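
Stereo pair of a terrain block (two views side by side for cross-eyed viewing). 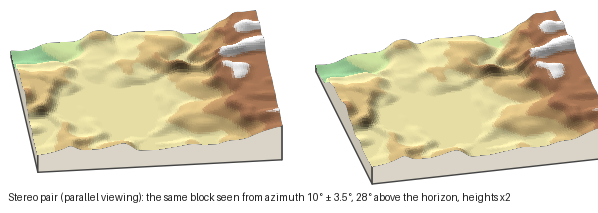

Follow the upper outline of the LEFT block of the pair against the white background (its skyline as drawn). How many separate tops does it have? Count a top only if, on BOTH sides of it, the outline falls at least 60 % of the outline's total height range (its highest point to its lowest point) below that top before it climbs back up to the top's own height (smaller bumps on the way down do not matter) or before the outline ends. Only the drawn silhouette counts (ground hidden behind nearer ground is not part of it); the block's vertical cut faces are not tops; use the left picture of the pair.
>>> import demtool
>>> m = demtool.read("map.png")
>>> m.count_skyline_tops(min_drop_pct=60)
0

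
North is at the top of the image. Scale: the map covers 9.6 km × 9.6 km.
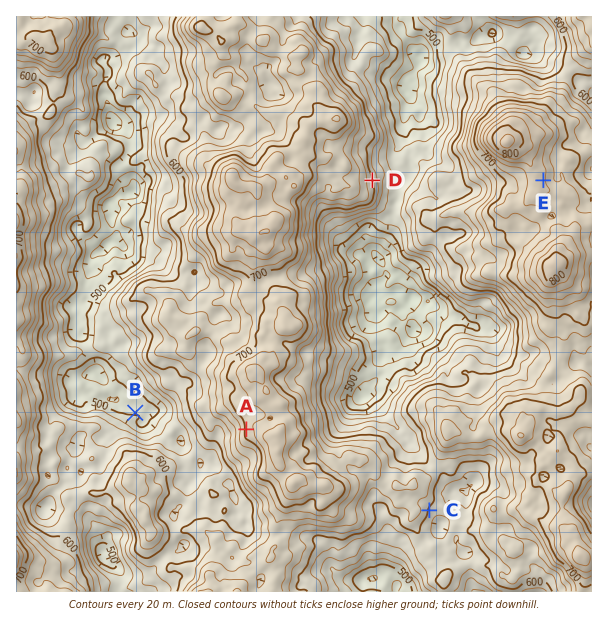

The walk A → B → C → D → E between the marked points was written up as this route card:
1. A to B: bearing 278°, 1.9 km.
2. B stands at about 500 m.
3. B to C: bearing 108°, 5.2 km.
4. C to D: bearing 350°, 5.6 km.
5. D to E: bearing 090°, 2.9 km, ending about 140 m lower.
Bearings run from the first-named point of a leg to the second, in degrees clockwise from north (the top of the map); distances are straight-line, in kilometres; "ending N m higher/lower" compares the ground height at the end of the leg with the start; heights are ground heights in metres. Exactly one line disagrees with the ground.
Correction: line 5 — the sense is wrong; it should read higher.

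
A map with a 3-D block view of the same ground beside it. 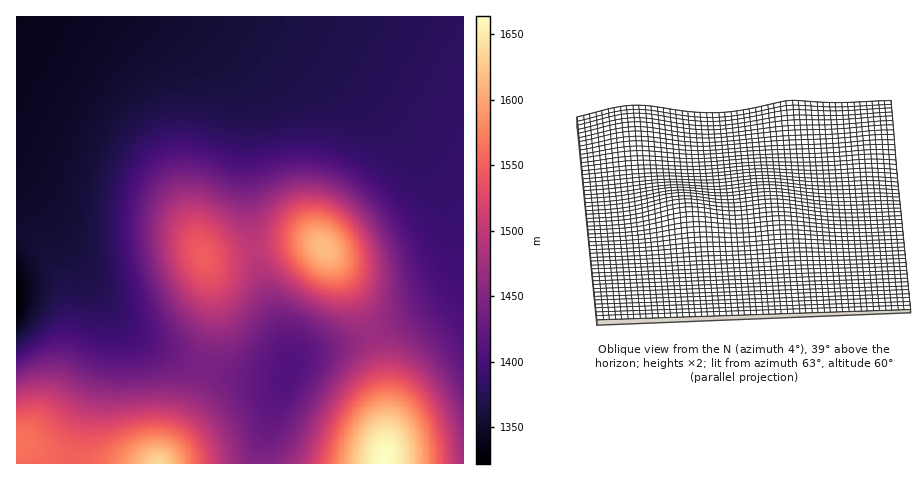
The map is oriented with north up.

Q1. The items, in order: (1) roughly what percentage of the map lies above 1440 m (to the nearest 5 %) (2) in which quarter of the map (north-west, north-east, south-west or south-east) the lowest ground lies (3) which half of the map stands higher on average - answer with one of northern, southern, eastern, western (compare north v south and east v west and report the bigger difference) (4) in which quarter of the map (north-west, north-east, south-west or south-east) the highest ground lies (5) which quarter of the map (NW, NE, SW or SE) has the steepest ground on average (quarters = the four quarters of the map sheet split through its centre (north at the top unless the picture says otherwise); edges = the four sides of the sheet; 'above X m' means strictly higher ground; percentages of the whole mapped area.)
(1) Ground above 1440 m makes up about 40 % of the sheet.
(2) The lowest point lies in the south-west quarter of the map.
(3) On average the southern half of the map is the higher ground.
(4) The highest ground is in the south-east quarter.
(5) The south-east quarter is the steepest part of the map.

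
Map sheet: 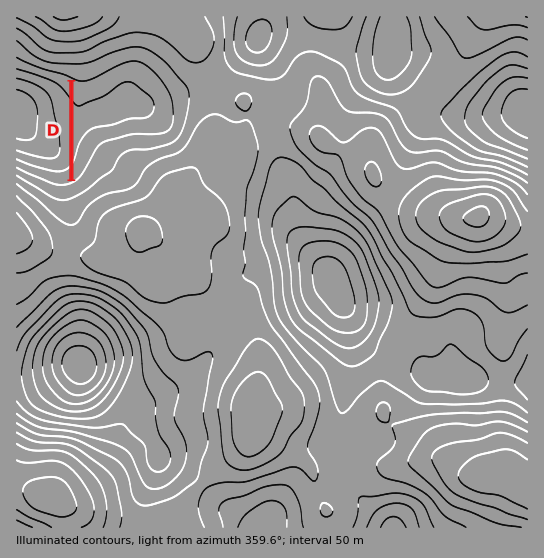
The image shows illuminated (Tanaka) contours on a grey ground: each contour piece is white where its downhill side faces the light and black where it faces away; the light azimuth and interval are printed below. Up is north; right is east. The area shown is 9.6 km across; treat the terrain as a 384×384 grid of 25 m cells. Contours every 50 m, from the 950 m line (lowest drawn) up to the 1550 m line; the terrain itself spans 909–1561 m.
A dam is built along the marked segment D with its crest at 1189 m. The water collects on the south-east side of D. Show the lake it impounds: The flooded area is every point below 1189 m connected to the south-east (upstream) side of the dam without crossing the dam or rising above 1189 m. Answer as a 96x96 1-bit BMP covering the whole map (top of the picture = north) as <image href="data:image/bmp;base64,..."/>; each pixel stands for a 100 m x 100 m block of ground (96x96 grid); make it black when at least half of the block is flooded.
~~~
<image width="96" height="96" href="data:image/bmp;base64,Qk2+BAAAAAAAAD4AAAAoAAAAYAAAAGAAAAABAAEAAAAAAIAEAAATCwAAEwsAAAIAAAAAAAAA////AAAAAAAAAAAAAAAAAAAAAAAAAAAAAAAAAAAAAAAAAAAAAAAAAAAAAAAAAAAAAAAAAAAAAAAAAAAAAAAAAAAAAAAAAAAAAAAAAAAAAAAAAAAAAAAAAAAAAAAAAAAAAAAAAAAAAAAAAAAAAAAAAAAAAAAAAAAAAAAAAAAAAAAAAAAAAAAAAAAAAAAAAAAAAAAAAAAAAAAAAAAAAAAAAAAAAAAAAAAAAAAAAAAAAAAAAAAAAAAAAAAAAAAAAAAAAAAAAAAAAAAAAAAAAAAAAAAAAAAAAAAAAAAAAAAAAAAAAAAAAAAAAAAAAAAAAAAAAAAAAAAAAAAAAAAAAAAAAAAAAAAAAAAAAAAAAAAAAAAAAAAAAAAAAAAAAAAAAAAAAAAAAAAAAAAAAAAAAAAAAAAAAAAAAAAAAAAAAAAAAAAAAAAAAAAAAAAAAAAAAAAAAAAAAAAAAAAAAAAAAAAAAAAAAAAAAAAAAAAAAAAAAAAAAAAAAAAAAAAAAAAAAAAAAAAAAAAAAAAAAAAAAAAAAAAAAAAAAAAAAAAAAAAAAAAAAAAAAAAAAAAAAAAAAAAAAAAAAAAAAAAAAAAAAAAAAAAAAAAAAAAAAAAAAAAAAAAAAAAAAAAAAAAAAAAAAAAAAAAAAAAAAAAAAAAAAAAAAAAAAAAAAAAAAAAAAAAAAAAAAAAAAAAAAAAAAAAAAAAAAAAAAAAAAAAAAAAAAAAAAAAAAAAAAAAAAAAAAAAAAAAAAAAAAAAAAAAAAAAAAAAAAAAAAAAAAAAAAAAAAAAAAAAAAAAAAAAAAAAAAAAAAAAAAAAAAAAAAAAAAAAAAAAAAAAAAAAAAAAAAAAAAAAAAAAAAAAAAAAAAAAAAAAAAAAAAAAAAAAAAAAAAAAAAAAAAAAAAAAAAAAAAAAAAAAAAAAAAAAAAAAAAAAAAAAAAAAAAAAAAAAAAAAAAAAAAAAAAAAAAAAAAAAAAAAAAAAAAAAAAAAAAAAAAAAAAAAAAAAAAAAAAAAAAAAAAAAAAAAAAAAAAAAAAAAAAAAAAAAAAAAAAAAAAAAAAAAAAAAAAAAAEAAAAAAAAAAAAAAAEAAAAAAAAAAAAAAAGAAAAAAAAAAAAAAAGAAAAAAAAAAAAAAAHAAAAAAAAAAAAAAAHgAAAAAAAAAAAAAAHgAAAAAAAAAAAAAAH8AAAAAAAAAAAAAAH//AAAAAAAAAAAAAH//wAAAAAAAAAAAAH//4AAAAAAAAAAAAH//4AAAAAAAAAAAAH//4AAAAAAAAAAAAH//4AAAAAAAAAAAAH//wAAAAAAAAAAAAH//wAAAAAAAAAAAAH//wAAAAAAAAAAAAAf/gAAAAAAAAAAAAAH/AAAAAAAAAAAAAAD+AAAAAAAAAAAAAAA8AAAAAAAAAAAAAAAAAAAAAAAAAAAAAAAAAAAAAAAAAAAAAAAAAAAAAAAAAAAAAAAAAAAAAAAAAAAAAAAAAAAAAAAAAAAAAAAAAAAAAAAAAAAAAAAAAAAAAAAAAAAAAAAAAAAAAAAAAAAAAAAAAAAAAAAAAAAA="/>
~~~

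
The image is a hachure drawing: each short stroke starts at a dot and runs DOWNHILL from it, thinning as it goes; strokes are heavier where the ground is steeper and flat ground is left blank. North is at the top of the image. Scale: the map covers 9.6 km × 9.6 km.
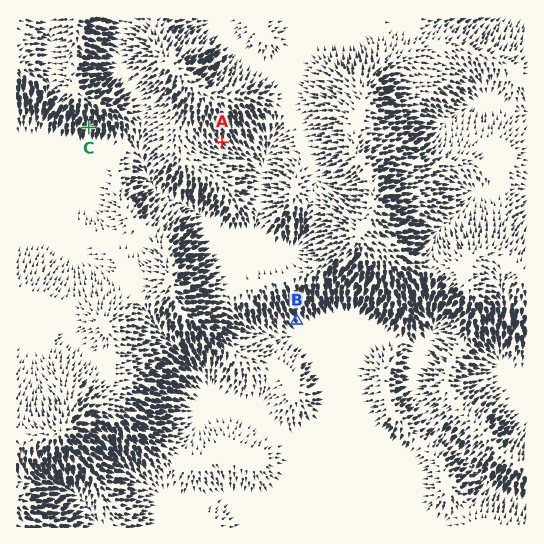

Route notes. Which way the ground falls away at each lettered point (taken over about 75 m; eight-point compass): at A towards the SE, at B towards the SE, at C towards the S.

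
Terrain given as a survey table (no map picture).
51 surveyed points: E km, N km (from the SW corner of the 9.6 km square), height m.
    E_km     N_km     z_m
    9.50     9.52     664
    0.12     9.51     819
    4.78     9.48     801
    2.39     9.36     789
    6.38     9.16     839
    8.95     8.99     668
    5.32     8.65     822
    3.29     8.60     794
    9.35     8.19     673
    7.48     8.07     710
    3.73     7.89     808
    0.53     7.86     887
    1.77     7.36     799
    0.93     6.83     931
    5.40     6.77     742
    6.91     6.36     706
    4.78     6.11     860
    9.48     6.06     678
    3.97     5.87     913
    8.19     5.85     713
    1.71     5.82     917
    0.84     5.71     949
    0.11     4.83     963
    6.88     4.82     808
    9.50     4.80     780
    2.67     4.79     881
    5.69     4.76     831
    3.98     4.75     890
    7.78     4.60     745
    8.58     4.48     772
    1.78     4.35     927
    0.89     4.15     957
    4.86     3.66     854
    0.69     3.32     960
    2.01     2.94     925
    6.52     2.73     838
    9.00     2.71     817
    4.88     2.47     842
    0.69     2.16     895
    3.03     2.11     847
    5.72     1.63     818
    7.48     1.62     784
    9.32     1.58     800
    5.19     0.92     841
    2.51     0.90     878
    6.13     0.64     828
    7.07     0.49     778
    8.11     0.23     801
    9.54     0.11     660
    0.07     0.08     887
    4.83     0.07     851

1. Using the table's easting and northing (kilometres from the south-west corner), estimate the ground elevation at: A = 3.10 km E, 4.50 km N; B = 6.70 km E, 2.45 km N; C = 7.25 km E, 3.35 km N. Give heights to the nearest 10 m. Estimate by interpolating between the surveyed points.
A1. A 870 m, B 820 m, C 800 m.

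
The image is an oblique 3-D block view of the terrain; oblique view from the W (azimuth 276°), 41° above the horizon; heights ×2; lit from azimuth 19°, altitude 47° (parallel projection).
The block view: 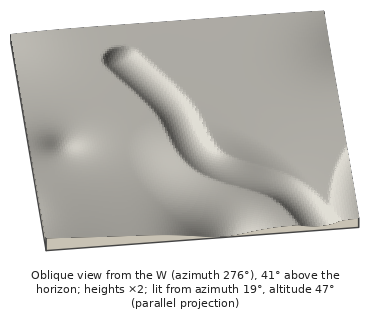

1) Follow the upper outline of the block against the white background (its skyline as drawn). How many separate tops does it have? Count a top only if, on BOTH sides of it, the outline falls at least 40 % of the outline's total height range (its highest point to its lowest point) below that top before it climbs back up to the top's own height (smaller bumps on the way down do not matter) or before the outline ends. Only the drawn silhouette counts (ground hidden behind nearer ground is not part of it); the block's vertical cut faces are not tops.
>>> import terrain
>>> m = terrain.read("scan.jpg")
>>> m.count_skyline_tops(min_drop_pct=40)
0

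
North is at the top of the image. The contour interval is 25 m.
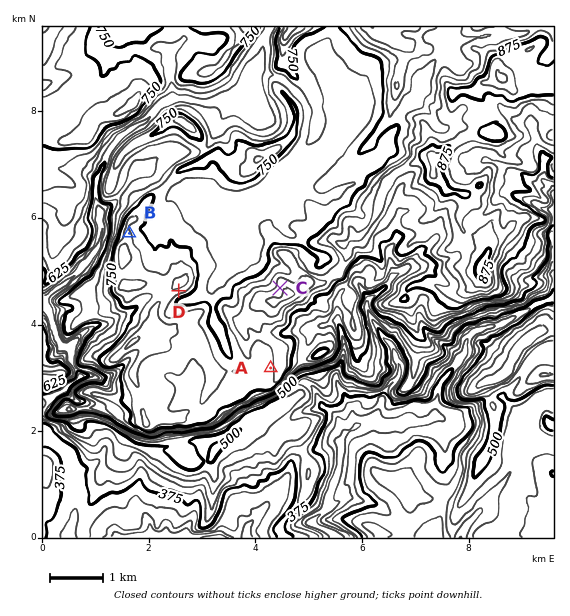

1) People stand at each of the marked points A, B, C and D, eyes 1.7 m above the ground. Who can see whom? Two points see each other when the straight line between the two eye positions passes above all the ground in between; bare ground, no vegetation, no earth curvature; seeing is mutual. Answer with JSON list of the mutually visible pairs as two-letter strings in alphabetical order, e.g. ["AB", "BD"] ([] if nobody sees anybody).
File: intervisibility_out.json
["BC", "CD"]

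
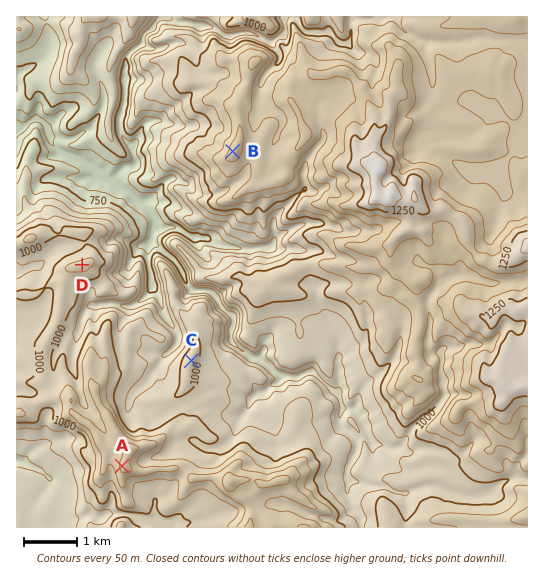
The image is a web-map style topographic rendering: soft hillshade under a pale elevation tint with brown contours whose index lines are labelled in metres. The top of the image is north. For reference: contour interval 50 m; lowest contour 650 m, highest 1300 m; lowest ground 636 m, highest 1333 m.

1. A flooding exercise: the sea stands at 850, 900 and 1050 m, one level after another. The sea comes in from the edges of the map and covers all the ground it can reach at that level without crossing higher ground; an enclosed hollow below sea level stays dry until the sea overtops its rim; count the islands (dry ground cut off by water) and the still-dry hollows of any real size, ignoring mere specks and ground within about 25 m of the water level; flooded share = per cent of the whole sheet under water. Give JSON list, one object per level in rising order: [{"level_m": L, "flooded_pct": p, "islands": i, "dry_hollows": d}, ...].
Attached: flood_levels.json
[{"level_m": 850, "flooded_pct": 13, "islands": 0, "dry_hollows": 0}, {"level_m": 900, "flooded_pct": 20, "islands": 0, "dry_hollows": 0}, {"level_m": 1050, "flooded_pct": 59, "islands": 0, "dry_hollows": 0}]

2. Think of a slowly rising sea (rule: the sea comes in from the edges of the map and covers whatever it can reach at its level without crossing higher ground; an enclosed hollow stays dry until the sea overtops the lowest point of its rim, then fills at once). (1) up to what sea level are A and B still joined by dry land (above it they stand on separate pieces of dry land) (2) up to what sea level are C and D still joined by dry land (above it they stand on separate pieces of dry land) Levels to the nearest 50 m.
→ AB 950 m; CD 1000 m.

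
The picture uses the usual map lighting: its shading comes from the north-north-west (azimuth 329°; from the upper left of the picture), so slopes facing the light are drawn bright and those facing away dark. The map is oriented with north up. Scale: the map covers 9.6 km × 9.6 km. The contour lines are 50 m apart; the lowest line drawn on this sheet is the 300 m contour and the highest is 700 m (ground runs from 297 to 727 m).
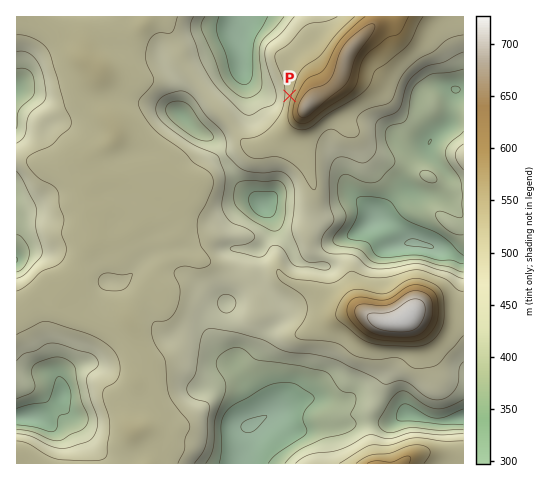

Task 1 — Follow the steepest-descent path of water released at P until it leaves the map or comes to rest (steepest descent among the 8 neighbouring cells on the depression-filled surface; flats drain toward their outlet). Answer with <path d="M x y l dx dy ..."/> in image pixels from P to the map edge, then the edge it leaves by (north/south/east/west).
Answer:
<path d="M290 96l-20 0-11-8-16-17-1-9-1-1 0-13-4-9 0-17 2-3 0-2"/>
exit: north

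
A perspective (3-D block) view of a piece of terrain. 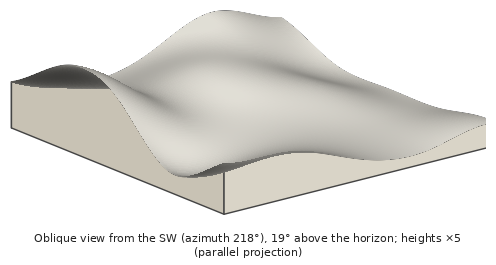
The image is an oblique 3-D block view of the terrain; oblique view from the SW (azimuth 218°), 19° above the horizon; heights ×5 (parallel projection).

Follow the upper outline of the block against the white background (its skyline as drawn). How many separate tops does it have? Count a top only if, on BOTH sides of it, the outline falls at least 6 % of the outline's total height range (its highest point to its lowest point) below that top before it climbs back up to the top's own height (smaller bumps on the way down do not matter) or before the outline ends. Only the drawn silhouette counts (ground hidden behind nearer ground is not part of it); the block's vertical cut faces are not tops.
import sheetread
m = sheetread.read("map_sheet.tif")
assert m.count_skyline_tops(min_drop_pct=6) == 2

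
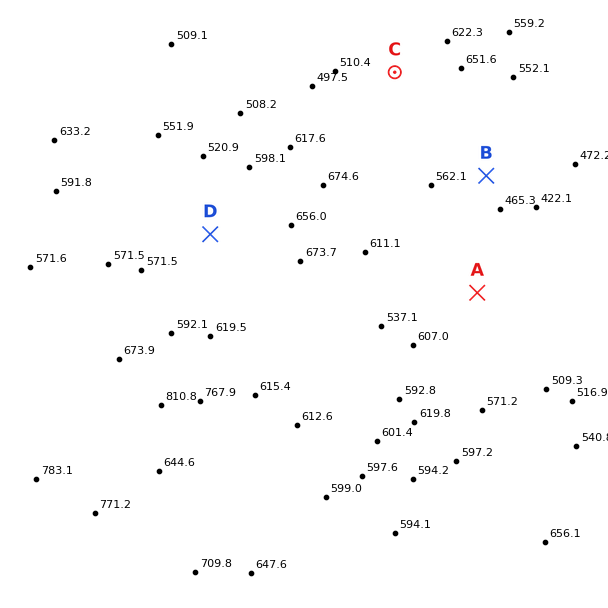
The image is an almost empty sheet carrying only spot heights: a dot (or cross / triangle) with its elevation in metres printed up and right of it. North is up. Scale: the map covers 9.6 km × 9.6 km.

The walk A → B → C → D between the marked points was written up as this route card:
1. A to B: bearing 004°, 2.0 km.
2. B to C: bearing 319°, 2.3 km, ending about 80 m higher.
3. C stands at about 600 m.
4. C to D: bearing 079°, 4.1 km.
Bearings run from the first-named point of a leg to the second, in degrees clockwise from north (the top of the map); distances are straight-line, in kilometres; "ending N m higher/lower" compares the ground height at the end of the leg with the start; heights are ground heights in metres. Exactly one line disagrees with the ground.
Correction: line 4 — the bearing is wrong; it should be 229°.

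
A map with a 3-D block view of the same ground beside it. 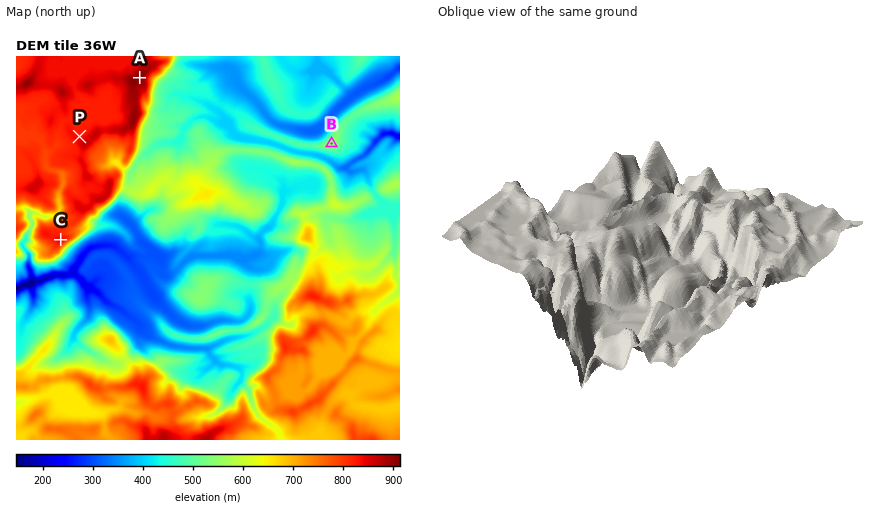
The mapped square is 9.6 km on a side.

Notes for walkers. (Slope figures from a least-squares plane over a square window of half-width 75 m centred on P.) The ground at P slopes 6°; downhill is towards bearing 355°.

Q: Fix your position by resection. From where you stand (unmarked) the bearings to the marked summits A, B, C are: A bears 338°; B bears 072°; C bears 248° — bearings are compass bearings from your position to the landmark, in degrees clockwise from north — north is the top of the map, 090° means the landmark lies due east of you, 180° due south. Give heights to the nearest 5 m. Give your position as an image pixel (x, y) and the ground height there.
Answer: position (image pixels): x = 185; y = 190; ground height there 615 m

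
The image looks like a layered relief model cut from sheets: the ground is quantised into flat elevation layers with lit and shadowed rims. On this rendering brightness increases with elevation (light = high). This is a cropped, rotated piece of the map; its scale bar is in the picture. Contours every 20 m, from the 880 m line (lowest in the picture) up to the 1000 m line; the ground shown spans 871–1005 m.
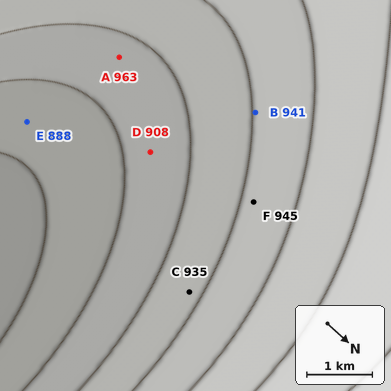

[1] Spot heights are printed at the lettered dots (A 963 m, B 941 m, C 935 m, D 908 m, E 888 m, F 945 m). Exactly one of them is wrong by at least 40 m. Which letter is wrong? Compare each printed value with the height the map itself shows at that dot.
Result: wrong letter A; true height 913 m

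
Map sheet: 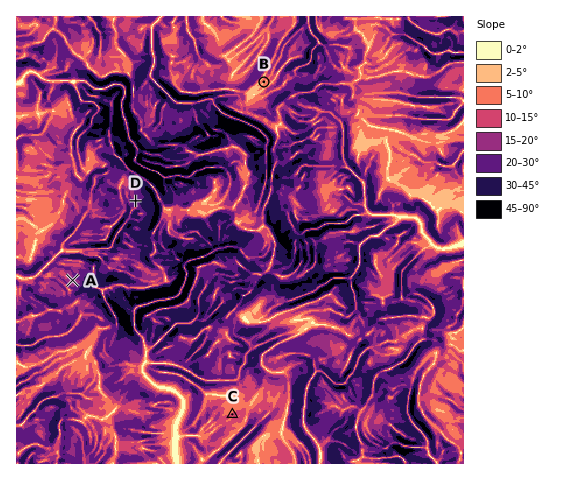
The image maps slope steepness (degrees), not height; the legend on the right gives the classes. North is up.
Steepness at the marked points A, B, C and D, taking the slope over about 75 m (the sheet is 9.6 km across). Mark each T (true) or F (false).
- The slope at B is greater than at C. F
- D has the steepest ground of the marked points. T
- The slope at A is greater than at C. T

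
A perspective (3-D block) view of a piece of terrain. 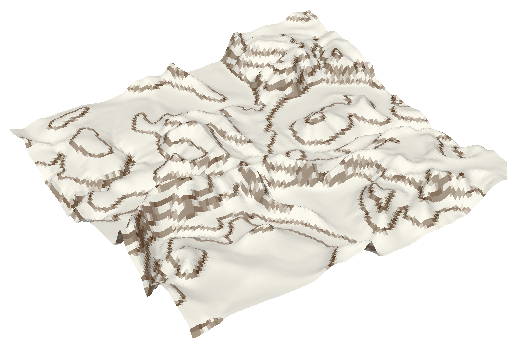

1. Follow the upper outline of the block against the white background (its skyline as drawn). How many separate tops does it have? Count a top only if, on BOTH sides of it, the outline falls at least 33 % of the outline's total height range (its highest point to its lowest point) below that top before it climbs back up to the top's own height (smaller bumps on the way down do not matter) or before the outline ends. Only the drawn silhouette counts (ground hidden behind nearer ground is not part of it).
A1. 1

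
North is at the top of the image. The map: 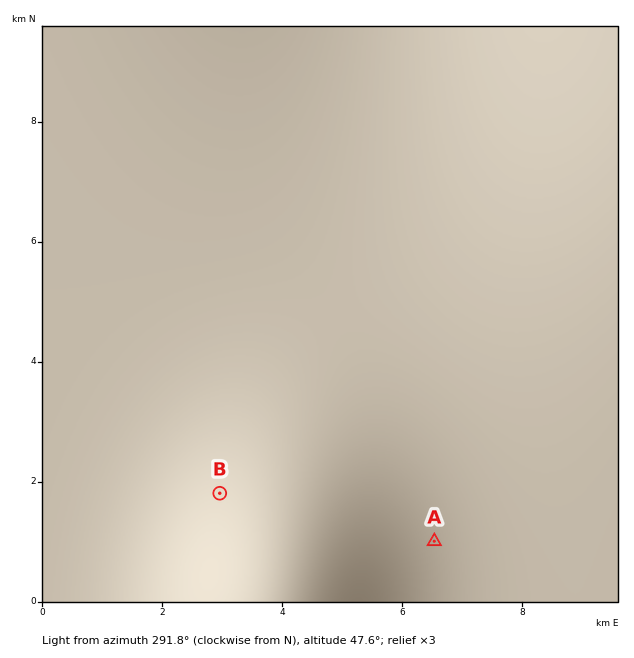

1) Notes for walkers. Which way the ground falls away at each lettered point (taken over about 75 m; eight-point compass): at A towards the E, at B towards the NW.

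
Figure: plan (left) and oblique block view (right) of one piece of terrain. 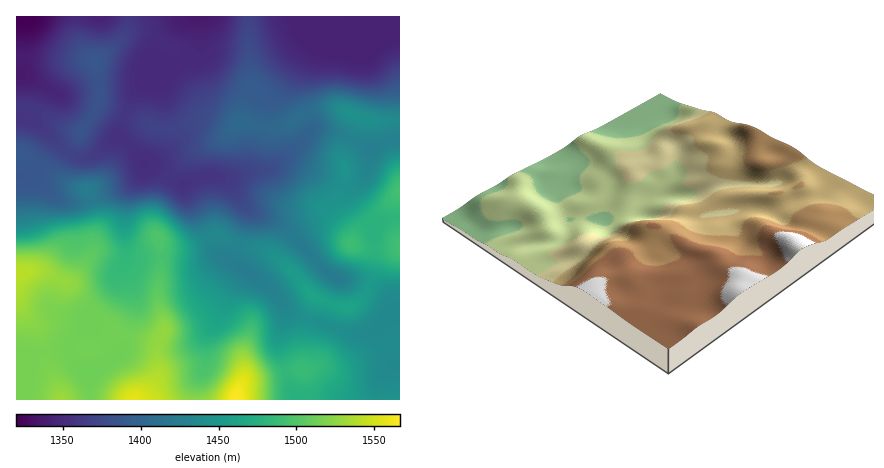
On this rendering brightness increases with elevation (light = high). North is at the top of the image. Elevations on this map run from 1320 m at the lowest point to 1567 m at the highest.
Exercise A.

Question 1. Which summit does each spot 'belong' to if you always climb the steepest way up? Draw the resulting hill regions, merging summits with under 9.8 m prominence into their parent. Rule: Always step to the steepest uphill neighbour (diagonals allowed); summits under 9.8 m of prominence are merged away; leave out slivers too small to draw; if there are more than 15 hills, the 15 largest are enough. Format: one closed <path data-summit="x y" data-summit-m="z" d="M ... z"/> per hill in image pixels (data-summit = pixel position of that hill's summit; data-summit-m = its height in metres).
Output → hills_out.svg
<path data-summit="236 400" data-summit-m="1567" d="M348 16l-148 0 0 28-2 8-6 7-30 11-16 11-14 17-14 38-18 15-14 7-8 0-8-4-32-31-11-5 5-16 1-16-7-9-8-3 4-12 1-42-1-4-6 0 0 160 8 0 10 4 28 20 20 2 38-13 12-6 8-8-10 13-5 16 0 34 2 10 5 8 6 2 28-2 24 4 28-4 14 6 13-38 2-14-15-24-8-7 6 0 24-8 16-2 16-8 12 3 48 23 12-2 8-9 5-28-21-11-22-7-12-1-8 5 3-10-11-28 1-18 12-28 9-13 20-12z"/><path data-summit="96 62" data-summit-m="1387" d="M198 16l-176 0 1 32-2 20-3 6 8 3 7 9-1 16-5 16 11 5 32 31 8 4 16-3 24-19 14-38 14-17 16-11 30-11 6-7 2-8z"/><path data-summit="16 274" data-summit-m="1541" d="M24 176l-8 0 0 192 16-12 18-6 16-2 4-8 17-16 4-12 22-24 13-36-2-20 2-34 4-10 8-8 0-2-18 11-30 11-20 2-16-6-14-12z"/><path data-summit="134 400" data-summit-m="1557" d="M126 245l-4 23 11 20 2 20-13 42-32 24 0 26 104 0 2-14 10-22 0-24 2-6 10-16 12-26 15-22-27-14-20 4-32-4-28 2-9-6z"/><path data-summit="352 114" data-summit-m="1444" d="M400 16l-52 0-6 9-23 15-14 26-5 16 0 14 10 24 0 12 6-3 20 3 14 5 18 11 32-10z"/><path data-summit="350 244" data-summit-m="1490" d="M288 161l-6 1-12 7-16 2-30 9 8 6 9 16 7 7 36 18 42 45 14 7 16 0 10-3 6-8 2-10 0-32-21-28 0-6 5-6-12 1-6-2-42-21z"/><path data-summit="346 308" data-summit-m="1463" d="M246 206l1 10-15 46 38 26 18 24 56 20 14 2 18-5 18-17-2-10-10-12-20-8-30-6-48-49z"/><path data-summit="62 400" data-summit-m="1530" d="M66 348l-16 2-18 6-16 12 0 32 74 0 0-26-17-14z"/><path data-summit="400 192" data-summit-m="1493" d="M400 139l-10 1-19 8-4 26-15 20 4 10 16 20 2 6 8-9 18-5z"/><path data-summit="400 246" data-summit-m="1492" d="M400 217l-16 3-9 8-1 30-5 16-7 4-17 2 17 2 20 8 10 12 2 10 6 0z"/>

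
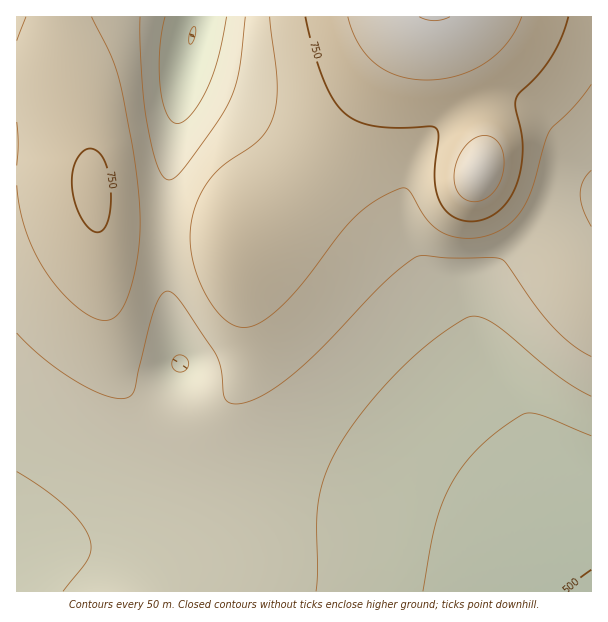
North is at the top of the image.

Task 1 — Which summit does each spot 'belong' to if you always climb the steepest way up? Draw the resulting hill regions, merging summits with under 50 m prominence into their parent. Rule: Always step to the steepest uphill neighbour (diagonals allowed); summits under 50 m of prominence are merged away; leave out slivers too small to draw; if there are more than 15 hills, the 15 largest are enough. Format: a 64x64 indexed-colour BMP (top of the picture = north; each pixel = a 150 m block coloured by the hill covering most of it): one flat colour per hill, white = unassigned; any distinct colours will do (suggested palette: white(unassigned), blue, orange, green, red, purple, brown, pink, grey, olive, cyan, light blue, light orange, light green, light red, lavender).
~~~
<image width="64" height="64" href="data:image/bmp;base64,Qk12CAAAAAAAAHYAAAAoAAAAQAAAAEAAAAABAAQAAAAAAAAIAAATCwAAEwsAABAAAAAAAAAA////ALR3HwAOf/8ALKAsACgn1gC9Z5QAS1aMAMJ34wB/f38AIr28AM++FwDox64AeLv/AIrfmACWmP8A1bDFABERERERERERERERERERERERERERERERERERERERERERERERERERERERERERERERERERERERERERERERERERERERERERERERERERERERERERERERERERERERERERERERERERERERERERERERERERERERERERERERERERERERERERIhEREREREREREREREREREREREREREREREREREREREREiIiIhERERERERERERERERERERERERERERERERERERESIiIiIiERERERERERERERERERERERERERERERERERERIiIiIiIiEREREREREREREREREREREREREREREREREREiIiIiIiIhERERERERERERERERERERERERERERERERESIiIiIiIiIRERERERERERERERERERERERERERERERERIiIiIiIiIiEREREREREREREREREREREREREREREREREiIiIiIiIiIRERERERERERERERERERERERERERERERESIiIiIiIiIiERERERERERERERERERERERERERERERERIiIiIiIiIiIREREREREREREREREREREREREREREREREiIiIiIiIiIhERERERERERERERERERERERERERERERESIiIiIiIiIiIRERERERERERERERERERERERERERERERIiIiIiIiIiIhEREREREREREREREREREREREREREREREiIiIiIiIiIiERERERERERERERERERERERERERERERESIiIiIiIiIiIRERERERERERERERERERERERERERERERIiIiIiIiIiIhEREREREREREREREREREREREREREREREiIiIiIiIiIiIRERERERERERERERERERERERERERERESIiIiIiIiIiIhERERERERERERERERERERERERERERERIiIiIiIiIiIiEREREREREREREREREREREREREREREREiIiIiIiIiIiIRERERERERERERERERERERERERERERESIiIiIiIiIiIhERERERERERERERERERERERMRERERERIiIiIiIiIiIiEREREREREREREREREREREREREREREREiIiIiIiIiIiIRERERERERERERERERERERExERERERESIiIiIiIiIiIhEREREREREREREREREREREzERERERERIiIiIiIiIiIiERERERERERERERERERERETEREREREREiIiIiIiIiIiERERERERERERERERERERETMRERERERESIiIiIiIiIiIRERERERERERERERERERERMxERERERERIiIiIiIiIiIhERERERERERERERERERERMzEREREREREiIiIiIiIiIiERERERERERERERERERERMzMRERERERESIiIiIiIiIiIREREREREREREREREREREzMzERERERERIiIiIiIiIiIhEREREREREREREREREREzMzMREREREREiIiIiIiIiIiEREREREREREREREREREzMzMzERERERESIiIiIiIiIiERERERERERERERERERETMzMzMxERERERIiIiIiIiIiIRERERERERERERERERETMzMzMzMREREREiIiIiIiIiIhERERERERERERERERERMzMzMzMzERERESIiIiIiIiIiERERERERERERERERERMzMzMzMzMxERERIiIiIiIiIiIREREREREREREREREREzMzMzMzMzMREREiIiIiIiIiIiERERERERERERERERETMzMzMzMzMzERESIiIiIiIiIiIRERERERERERERERERMzMzMzMzMzMzERIiIiIiIiIiIhEREREREREREREREREzMzMzMzMzMzMzMiIiIiIiIiIiERERERERERERERERETMzMzMzMzMzMzMyIiIiIiIiIiIRERERERERERERERERMzMzMzMzMzMzMzIiIiIiIiIiIhERERERERERERERERETMzMzMzMzMzMzMiIiIiIiIiIiERERERERERERERERERMzMzMzMzMzMzMyIiIiIiIiIiIREREREREREREREREREzMzMzMzMzMzMxIiIiIiIiIiIhERERERERERERERERERMzMzMzMzMzMxEiIiIiIiIiIiIRERERERERERERERERETMzMzMzMzMxESIiIiIiIiIiIhEREREREREREREREREREzMzMzMzMxERIiIiIiIiIiIiERERERERERERERERERERMzMzMzMxEREiIiIiIiIiIiIRERERERERERERERERERERMzMzMxERESIiIiIiIiIiIhEREREREREREREREREREREREzMRERERIiIiIiIiIiIiEREREREREREREREREREREREREREREREiIiIiIiIiIiIRERERERERERERERERERERERERERERESIiIiIiIiIiIiERERERERERERERERERERERERERERERIiIiIiIiIiIiIREREREREREREREREREREREREREREREiIiIiIiIiIiIhERERERERERERERERERERERERERERESIiIiIiIiIiIiERERERERERERERERERERERERERERERIiIiIiIiIiIiIREREREREREREREREREREREREREREREiIiIiIiIiIiIiERERERERERERERERERERERERERERESIiIiIiIiIiIiIRERERERERERERERERERERERERERER"/>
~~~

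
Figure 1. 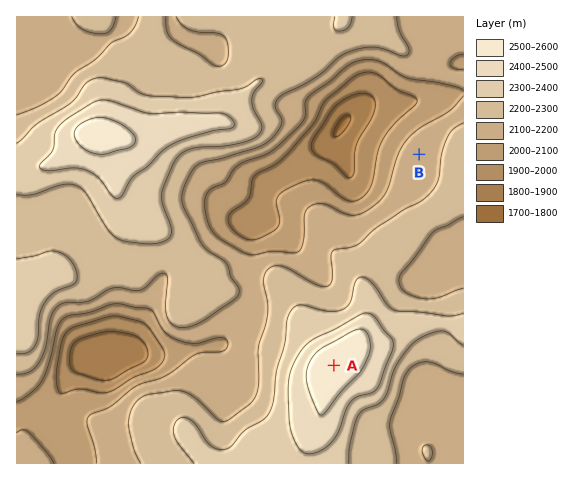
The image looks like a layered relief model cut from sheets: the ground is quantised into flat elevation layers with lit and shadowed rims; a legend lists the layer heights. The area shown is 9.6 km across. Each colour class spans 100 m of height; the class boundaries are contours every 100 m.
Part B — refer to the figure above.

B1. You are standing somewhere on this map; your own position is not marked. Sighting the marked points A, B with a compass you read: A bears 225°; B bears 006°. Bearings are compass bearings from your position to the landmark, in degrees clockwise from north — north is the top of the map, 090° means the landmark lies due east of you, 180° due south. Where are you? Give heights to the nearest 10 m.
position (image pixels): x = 404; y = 295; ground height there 2210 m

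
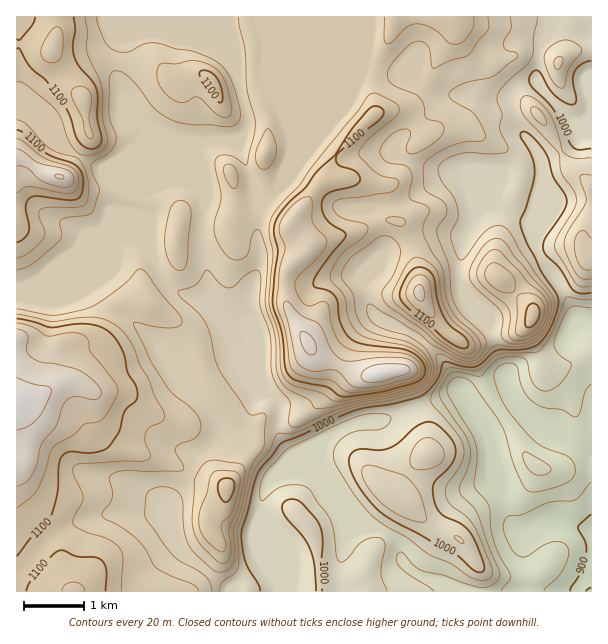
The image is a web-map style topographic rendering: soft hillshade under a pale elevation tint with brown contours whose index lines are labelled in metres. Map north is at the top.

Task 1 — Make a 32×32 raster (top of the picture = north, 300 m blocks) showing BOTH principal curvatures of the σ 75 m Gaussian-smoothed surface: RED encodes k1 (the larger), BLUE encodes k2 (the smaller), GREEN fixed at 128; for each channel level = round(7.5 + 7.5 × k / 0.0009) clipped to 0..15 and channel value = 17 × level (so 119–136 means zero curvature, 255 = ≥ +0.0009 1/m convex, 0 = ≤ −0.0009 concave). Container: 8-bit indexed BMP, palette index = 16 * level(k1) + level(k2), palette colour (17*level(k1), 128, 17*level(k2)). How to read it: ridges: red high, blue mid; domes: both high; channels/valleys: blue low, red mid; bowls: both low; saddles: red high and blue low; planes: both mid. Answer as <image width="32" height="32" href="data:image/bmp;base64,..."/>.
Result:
<image width="32" height="32" href="data:image/bmp;base64,Qk02CAAAAAAAADYEAAAoAAAAIAAAACAAAAABAAgAAAAAAAAEAAATCwAAEwsAAAABAAAAAAAAAIAAABGAAAAigAAAM4AAAESAAABVgAAAZoAAAHeAAACIgAAAmYAAAKqAAAC7gAAAzIAAAN2AAADugAAA/4AAAACAEQARgBEAIoARADOAEQBEgBEAVYARAGaAEQB3gBEAiIARAJmAEQCqgBEAu4ARAMyAEQDdgBEA7oARAP+AEQAAgCIAEYAiACKAIgAzgCIARIAiAFWAIgBmgCIAd4AiAIiAIgCZgCIAqoAiALuAIgDMgCIA3YAiAO6AIgD/gCIAAIAzABGAMwAigDMAM4AzAESAMwBVgDMAZoAzAHeAMwCIgDMAmYAzAKqAMwC7gDMAzIAzAN2AMwDugDMA/4AzAACARAARgEQAIoBEADOARABEgEQAVYBEAGaARAB3gEQAiIBEAJmARACqgEQAu4BEAMyARADdgEQA7oBEAP+ARAAAgFUAEYBVACKAVQAzgFUARIBVAFWAVQBmgFUAd4BVAIiAVQCZgFUAqoBVALuAVQDMgFUA3YBVAO6AVQD/gFUAAIBmABGAZgAigGYAM4BmAESAZgBVgGYAZoBmAHeAZgCIgGYAmYBmAKqAZgC7gGYAzIBmAN2AZgDugGYA/4BmAACAdwARgHcAIoB3ADOAdwBEgHcAVYB3AGaAdwB3gHcAiIB3AJmAdwCqgHcAu4B3AMyAdwDdgHcA7oB3AP+AdwAAgIgAEYCIACKAiAAzgIgARICIAFWAiABmgIgAd4CIAIiAiACZgIgAqoCIALuAiADMgIgA3YCIAO6AiAD/gIgAAICZABGAmQAigJkAM4CZAESAmQBVgJkAZoCZAHeAmQCIgJkAmYCZAKqAmQC7gJkAzICZAN2AmQDugJkA/4CZAACAqgARgKoAIoCqADOAqgBEgKoAVYCqAGaAqgB3gKoAiICqAJmAqgCqgKoAu4CqAMyAqgDdgKoA7oCqAP+AqgAAgLsAEYC7ACKAuwAzgLsARIC7AFWAuwBmgLsAd4C7AIiAuwCZgLsAqoC7ALuAuwDMgLsA3YC7AO6AuwD/gLsAAIDMABGAzAAigMwAM4DMAESAzABVgMwAZoDMAHeAzACIgMwAmYDMAKqAzAC7gMwAzIDMAN2AzADugMwA/4DMAACA3QARgN0AIoDdADOA3QBEgN0AVYDdAGaA3QB3gN0AiIDdAJmA3QCqgN0Au4DdAMyA3QDdgN0A7oDdAP+A3QAAgO4AEYDuACKA7gAzgO4ARIDuAFWA7gBmgO4Ad4DuAIiA7gCZgO4AqoDuALuA7gDMgO4A3YDuAO6A7gD/gO4AAID/ABGA/wAigP8AM4D/AESA/wBVgP8AZoD/AHeA/wCIgP8AmYD/AKqA/wC7gP8AzID/AN2A/wDugP8A/4D/AIaHmJiYh4aHl6inc6WnhoanloaXlpeFdYSjxJWWlnZ2hoeHh5iXh5eHhYLns3SHdreGhqiGdIaGhvnHhIaomIWHdpeHiJiYh3aEpvmCdXd1x4Z2mKZ0hpfI6HR1d4ioloeHhoaHh4eGhoTZ5XF1hZbYhXeFg4a3x8imdHWGhoV1h4eHhoaGhnd3hMfntIGm2ZeFh4OXyLiGhpaWlpZ1hoeXhoeXl4eHdnaFlunXcJaXhXeEp8iol4V1doWGp4eXhqiHhnWEhHWGlpaVyfdxdIaHhpXIl4aVlpaFdoWoqKiWqJd1hpenuLiXhpWFtdaCdYeGp5iGlri6qZWElsiXl4aHl5aXiIeHhoaHhnZ3uLSTgYSWhnaHqKipk3S3lnWGh4iYh4aXh3eHl6iWhpeok/nWgXBydIWWt4WDlrd1doeXh5iGhqiHl5eXhoWnl4aDlKTlxICAgKCUdIS3hYWXl4aHl6enqJeYh3V1l5eFdqK2hpX4+fnn9ZAxo6Z0l6iHdod3h4eGh4eGdYendneEpNq5xsbY+Pv80JDzYFGVqJeXloaXh4eYh3R2l5d2d3SD2MmmlZaWtrCg+vvhxMCgdZjpxcfIuJeEdYeXl4aHcoP4qIeFdHGAgPf3o6H3+8NxhpNyc4SVlIWot5eGhneA1+eWp3ZjgpT49mNzY4X6+YB0hXd3dYaXqLiFhHaHhoD4poW4lpO12PuWcYOmxefWsKaFhnd3d3WXlpSnhpeGcOe2hIRkdnSm+baAturJpnCCyZiFdYd3d5eEp6eEl5iBtdioh2V1dZTFlYKV2JeDkabJmKeWhneHh4W4loSYmIK2prjHt5ZkpaaGdITHlnSUuKiohoR1hXd3daenhKiXk8fYloaWpre4l4aGhZaVdoWFyJVzhcaVhoeGl6eFlqeFgujHY3R1hZWnuJaGh5eGd2PFlabp55OGh4eGhnWmtoWEgua3t7e3qIWGhXeHl5aFhcem9vnUYXaHh4eHhdi0xZV0pbenl4amhWV1dnaGp4PIuNiDcLHHk4eHh3eGlXLYpoaEtrV0dYa3lnaGp6eElNWFpXSEuOmTh4eGhoaEg7Wmh4eD57d0dZeop7iXdXL3lHWFd3THtnOGhoeYhsijpoaHd4aD6MimhoeHl4aV1+eChneFp9nIc3aHmIeV6IKnh3eHd3Wll5aWhnWGhoXWkMaVdYemt6WEh5eYlujGhJd3d4d3h5aGdoeXd4eXhXOU1mOVqLeGhZaXmJempYOGl4d3h4d3h5Z2d5aGlpeopbXolIWouHaGdoaWhYWGh4aXh4eHh4eGt4Zmh6iGhoaGhaaWdoa3l3V3h4eHd3eHl4eHd4eHd3anp6aXqZiHh4eGh4c="/>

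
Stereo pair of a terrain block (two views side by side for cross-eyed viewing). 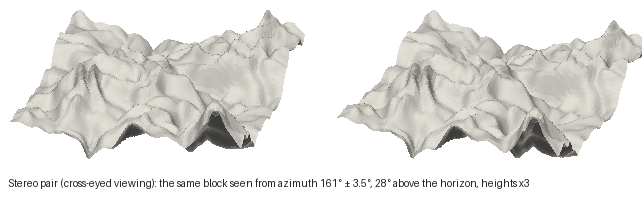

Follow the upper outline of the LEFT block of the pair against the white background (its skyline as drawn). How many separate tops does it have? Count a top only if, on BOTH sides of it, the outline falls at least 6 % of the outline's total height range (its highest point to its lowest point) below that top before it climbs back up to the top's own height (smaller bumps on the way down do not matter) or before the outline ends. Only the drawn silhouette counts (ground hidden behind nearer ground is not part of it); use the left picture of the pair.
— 2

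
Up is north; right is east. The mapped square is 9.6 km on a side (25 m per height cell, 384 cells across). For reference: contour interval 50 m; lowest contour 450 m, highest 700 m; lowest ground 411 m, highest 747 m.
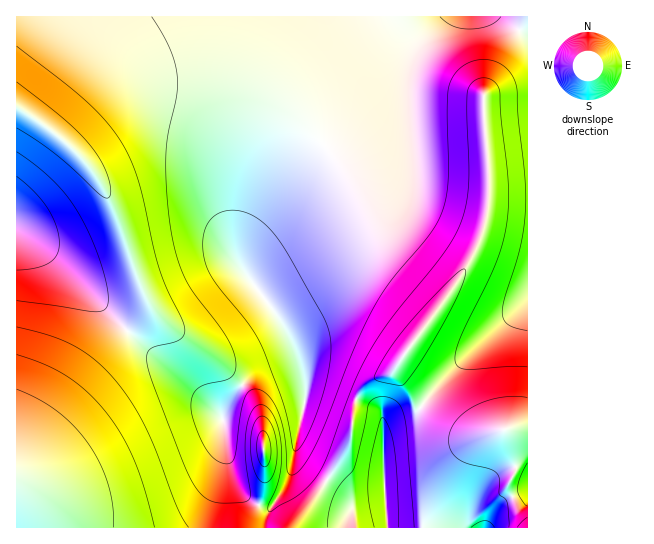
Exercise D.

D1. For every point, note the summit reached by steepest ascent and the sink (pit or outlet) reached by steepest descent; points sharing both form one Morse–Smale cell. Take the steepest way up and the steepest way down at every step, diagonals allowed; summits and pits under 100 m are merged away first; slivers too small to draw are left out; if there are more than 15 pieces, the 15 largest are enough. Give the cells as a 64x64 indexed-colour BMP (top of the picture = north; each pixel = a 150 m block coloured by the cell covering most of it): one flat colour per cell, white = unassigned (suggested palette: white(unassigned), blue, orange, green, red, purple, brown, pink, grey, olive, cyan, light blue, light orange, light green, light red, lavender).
<image width="64" height="64" href="data:image/bmp;base64,Qk12CAAAAAAAAHYAAAAoAAAAQAAAAEAAAAABAAQAAAAAAAAIAAATCwAAEwsAABAAAAAAAAAA////ALR3HwAOf/8ALKAsACgn1gC9Z5QAS1aMAMJ34wB/f38AIr28AM++FwDox64AeLv/AIrfmACWmP8A1bDFABERERERERERERERERERERERERERERERIiIiIiIiIiIiEREREREREREREREREREREREREREREREiIiIiIiIiIiIRERERERERERERERERERERERERERERESIiIiIiIiIiIhEREREREREREREREREREzMxERERERERIiIiIiIiIiIiEREREREREREREREREREzMzERERESIiIiIiIiIiIiIiIRERERERERERERERERETMzMxERESIiIiIiIiIiIiIiIhERERERERERERERERETMzMzEREiIiIiIiIiIiIiIiIiERERERERERERERERERMzMzMxEiIiIiIiIiIiIiIiIiIRERERERERERERERERMzMzMzIiIiIiIiIiIiIiIiIiIhEREREREREREREREREzMzMzMiIiIiIiIiIiIiIiIiIiERERERERERERERERETMzMzMyIiIiIiIiIiIiIiIiIiIRERERERERERERERERMzMzMzIiIiIiIiIiIiIiIiIiIhEREREREREREREREREzMzMzMiIiIiIiIiIiIiIiIiIiERERERERERERERERETMzMzMzIiIiIiIiIiIiIiIiIiIRERERERERERERERERMzMzMzMiIiIiIiIiIiIiIiIiIhERERERERERERERERETMzMzMyIiIiIiIiIiIiIiIiIiERERERERERERERERERMzMzMzIiIiIiIiIiIiIiIiIiIRERERERERERERERERETMzMzMiIiIiIiIiIiIiIiIiIhEREREREREREREREREREzMzMyIiIiIiIiIiIiIiIiIiERERERERERERERERERERMzMzIiIiIiIiIiIiIiIiIiIREREREREREREREREREREREzEiIiIiIiIiIiIiIiIiIhEREREREREREREREREREREREiIiIiIiIiIiIiIiIiIiERERERERERERERERERERERESIiIiIiIiIiIiIiIiIiIRERERERERERERERERERERESIiIiIiIiIiIiIiIiIiIhERERERERERERERERERERERIiIiIiIiIiIiIiIiIiIiERERERERERERERERERERERIiIiIiIiIiIiIiIiIiIiIREREREREREREREREREREREiIiIiIiIiIiIiIiIiIiIhEREREREREREREREREREREiIiIiIiIiIiIiIiIiIiIiEREREREREREREREREREREiIiIiIiIiIiIiIiIiIiIiIREREREREREREREREREREiIiIiIiIiIiIiIiIiIiIiIhERERERERERERERERERESIiIiIiIiIiIiIiIiIiIiIiERERERERERERERERERESIiIiIiIiIiIiIiIiIiIiIiIRERERERERERERERERESIiIiIiIiIiIiIiIiIiIiIiIhERERERERERERERERERIiIiIiIiIiIiIiIiIiIiIiIiEREREREREREREREREREiIiIiIiIiIiIiIiIiIiIiIiIRERERERERERERERERESIiIiIiIiIiIiIiIiIiIiIiIhEREREREREREREREREREiIiIiIiIiIiIiIiIiIiIiIiERERERERERERERERERESIiIiIiIiIiIiIiIiIiIiIiIREREREREREREREREREREiIiIiIiIiIiIiIiIiIiIiIhERERERERERERERERERERIiIiIiIiIiIiIiIiIiIiIiERERERERERERERERERERESIiIiIiIiIiIiIiIiIiIiIRERERERERERERERERERERIiIiIiIiIiIiIiIiIiIiIhERERERERERERERERERERESIiIiIiIiIiIiIiIiIiIiEREREREREREREREREREREREiIiIiIiIiIiIiIiIiIiIRERERERERERERERERERERERIiIiIiIiIiIiIiIiIiIhERERERERERERERERERERERESIiIiIiIiIiIiIiIiIiEREREREREREREREREREREREREiIiIiIiIiIiIiIiIiIRERERERERERERERERERERERERIiIiIiIiIiIiIiIiIhERERERERERERERERERERERERESIiIiIiIiIiIiIiIiEREREREREREREREREREREREREREiIiIiIiIiIiIiIiIRERERERERERERERERERERERERERIiIiIiIiIiIiIiIhERERERERERERERERERERERERERESIiIiIiIiIiIiIiERERERERERERERERERERERERERERESIiIiIiIiIiIiIREREREREREREREREREREREREREREREiIiIiIiIiIiIhERERERERERERERERERERERERERERERIiIiIiIiIiIiERERERERERERERERERERERERERERERESIiIiIiIiIiIREREREREREREREREREREREREREREREREiIiIiIiIiIhERERERERERERERERERERERERERERERERIiIiIiIiIiEREREREREREREREREREREREREREREREREiIiIiIiIiIRERERERERERERERERERERERERERERERERIiIiIiIiIhEREREREREREREREREREREREREREREREREiIiIiIiIiERERERERERERERERERERERERERERERERERIiIiIiIiIRERERERERERERERERERERERERERERERERESIiIiIiRBEREREREREREREREREREREREREREREREREREiIiIiRE"/>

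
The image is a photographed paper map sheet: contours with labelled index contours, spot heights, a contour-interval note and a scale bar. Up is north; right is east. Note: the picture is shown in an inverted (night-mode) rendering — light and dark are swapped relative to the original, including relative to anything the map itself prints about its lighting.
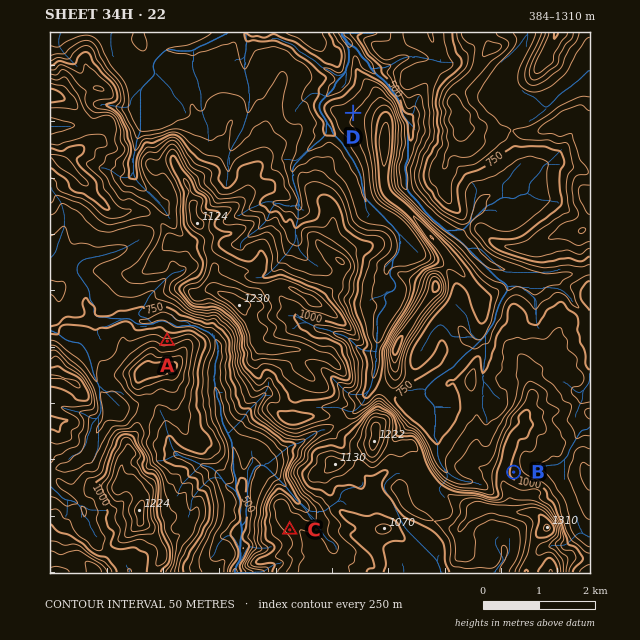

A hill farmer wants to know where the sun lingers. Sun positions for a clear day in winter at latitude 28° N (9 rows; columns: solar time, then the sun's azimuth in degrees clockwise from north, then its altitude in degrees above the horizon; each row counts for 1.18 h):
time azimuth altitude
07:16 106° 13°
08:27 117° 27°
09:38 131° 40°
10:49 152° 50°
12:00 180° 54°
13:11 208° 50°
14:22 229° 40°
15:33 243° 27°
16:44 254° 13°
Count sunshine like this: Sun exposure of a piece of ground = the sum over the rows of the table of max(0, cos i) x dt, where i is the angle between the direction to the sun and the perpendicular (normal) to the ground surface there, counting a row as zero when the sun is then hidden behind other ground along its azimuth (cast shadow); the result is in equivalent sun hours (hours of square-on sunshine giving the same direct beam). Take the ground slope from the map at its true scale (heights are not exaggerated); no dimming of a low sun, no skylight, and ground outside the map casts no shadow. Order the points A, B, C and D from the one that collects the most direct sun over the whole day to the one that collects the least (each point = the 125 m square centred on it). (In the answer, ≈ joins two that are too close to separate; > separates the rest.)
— C > B ≈ D > A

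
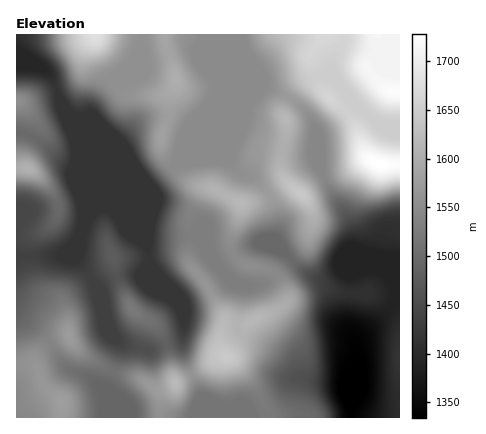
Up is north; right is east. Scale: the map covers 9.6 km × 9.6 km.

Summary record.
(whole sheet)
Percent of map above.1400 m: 92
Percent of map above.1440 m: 77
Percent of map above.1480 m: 66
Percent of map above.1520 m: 53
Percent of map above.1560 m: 29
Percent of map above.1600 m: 14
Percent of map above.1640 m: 8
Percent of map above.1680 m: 3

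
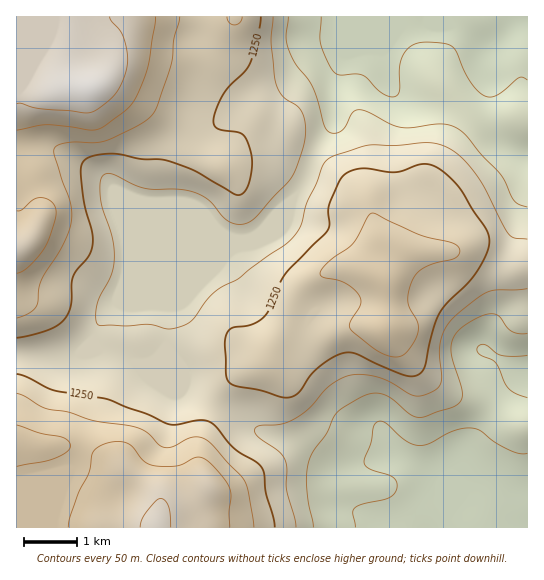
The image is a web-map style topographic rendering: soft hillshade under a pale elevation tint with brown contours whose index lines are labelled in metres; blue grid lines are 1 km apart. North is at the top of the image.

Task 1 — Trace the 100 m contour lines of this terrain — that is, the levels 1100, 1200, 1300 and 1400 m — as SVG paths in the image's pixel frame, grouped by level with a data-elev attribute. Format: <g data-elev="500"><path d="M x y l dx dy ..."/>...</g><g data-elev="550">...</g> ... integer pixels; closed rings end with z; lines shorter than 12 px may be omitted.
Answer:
<g data-elev="1100"><path d="M355 527l-2-14 2-6 8-3 26-6 5-4 3-5 0-7-4-5-23-8-6-6 1-5 6-16 2-15 5-6 4 0 4 2 17 16 12 6 11 0 27-14 9-2 9-1 10 3 14 11 15 8 9 4 8-1"/><path d="M527 398l-10-4-8-5-4-6-9-20-3-3-14-6-2-5 2-4 4-1 18 11 12 1 14-1"/><path d="M527 80l-4-3-4 0-21 18-7 2-5-1-8-5-8-9-6-12-7-18-4-5-10-4-21-1-11 4-7 8-4 12-1 27-4 3-6 0-10-5-16-15-8-2-16 1-6-4-7-13-5-15 0-26"/></g><g data-elev="1200"><path d="M296 527l-1-9-8-28 0-21-2-8-6-10-22-16-2-4 1-4 6-2 19-1 13-5 15-10 21-24 11-6 9-4 13 0 16 3 36 18 7 0 11-4 5-5 3-5-1-39 4-13 7-10 23-19 13-9 10-2 30-1"/><path d="M527 239l-13-1-5-4-30-56-16-19-13-10-11-5-10-1-32 2-31 1-31 9-9 6-4 5-6 17-9 20-6 23-7 10-9 9-33 22-13 11-24 13-9 10-12 17-5 5-10 4-10 2-20-5-23 2-28-1-2-7 1-13 14-30 3-17-2-21-11-38-1-16 3-8 4-2 6 1 22 11 11 4 33 0 16 4 14 8 17 19 7 3 6 1 8-1 8-5 38-43 11-30 1-22-4-13-4-4-14-9-7-14-5-40 2-26"/></g><g data-elev="1300"><path d="M254 527l-6-34-4-12-31-36-8-6-6-2-6 0-20 10-9 0-6-3-11-11-8-5-12-3-32-4-26-9-22-3-8-3-14-10-8-3"/><path d="M392 357l7 0 6-3 8-10 5-10 0-11-9-16-1-6 1-12 5-12 5-6 8-5 28-8 4-4 1-4-2-4-5-3-34-8-46-22-6 4-14 26-25 19-6 7-2 5 3 3 22 6 12 10 3 5 1 5-11 19 0 7 25 21z"/><path d="M17 318l13-5 7-7 4-25 21-34 9-22 1-11-1-11-16-46-1-8 5-4 8-2 28 0 11-2 31-15 14-9 6-10 13-40 4-28 6-22"/><path d="M227 17l2 5 5 3 5-2 3-6"/></g><g data-elev="1400"><path d="M171 527l-2-20-4-6-4-3-6 3-9 12-5 8-1 6"/><path d="M17 104l5 0 18 5 47 4 10-3 14-12 7-8 5-11 4-10 1-11-5-23-12-14-1-4"/></g>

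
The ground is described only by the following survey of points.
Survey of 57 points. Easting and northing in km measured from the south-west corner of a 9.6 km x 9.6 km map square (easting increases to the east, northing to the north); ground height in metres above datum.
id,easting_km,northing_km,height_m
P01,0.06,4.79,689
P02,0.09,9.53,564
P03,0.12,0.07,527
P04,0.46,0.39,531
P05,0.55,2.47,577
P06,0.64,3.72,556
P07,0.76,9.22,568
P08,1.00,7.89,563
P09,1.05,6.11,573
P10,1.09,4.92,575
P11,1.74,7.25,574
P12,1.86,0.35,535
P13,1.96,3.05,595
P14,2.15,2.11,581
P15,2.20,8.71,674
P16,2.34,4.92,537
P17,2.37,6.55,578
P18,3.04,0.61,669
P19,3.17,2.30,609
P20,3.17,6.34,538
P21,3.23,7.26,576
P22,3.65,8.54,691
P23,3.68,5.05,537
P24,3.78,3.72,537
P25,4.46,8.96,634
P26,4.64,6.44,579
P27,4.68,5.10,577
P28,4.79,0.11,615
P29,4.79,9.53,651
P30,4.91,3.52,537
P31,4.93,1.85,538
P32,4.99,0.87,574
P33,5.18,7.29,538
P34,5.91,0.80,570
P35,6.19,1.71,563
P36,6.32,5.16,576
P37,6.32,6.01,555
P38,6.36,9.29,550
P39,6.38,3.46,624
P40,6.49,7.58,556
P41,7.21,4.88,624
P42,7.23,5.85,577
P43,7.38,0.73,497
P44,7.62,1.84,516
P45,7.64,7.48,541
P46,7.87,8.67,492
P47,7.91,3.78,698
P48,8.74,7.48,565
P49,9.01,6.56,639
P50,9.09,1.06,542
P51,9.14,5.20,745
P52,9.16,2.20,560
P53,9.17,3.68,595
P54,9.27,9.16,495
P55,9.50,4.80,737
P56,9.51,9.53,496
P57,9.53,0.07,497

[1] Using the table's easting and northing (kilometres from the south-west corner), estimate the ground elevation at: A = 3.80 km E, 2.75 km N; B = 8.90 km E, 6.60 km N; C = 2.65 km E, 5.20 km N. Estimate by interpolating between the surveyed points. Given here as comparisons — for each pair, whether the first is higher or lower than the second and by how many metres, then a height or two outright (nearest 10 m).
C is lower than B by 110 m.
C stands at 540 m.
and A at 590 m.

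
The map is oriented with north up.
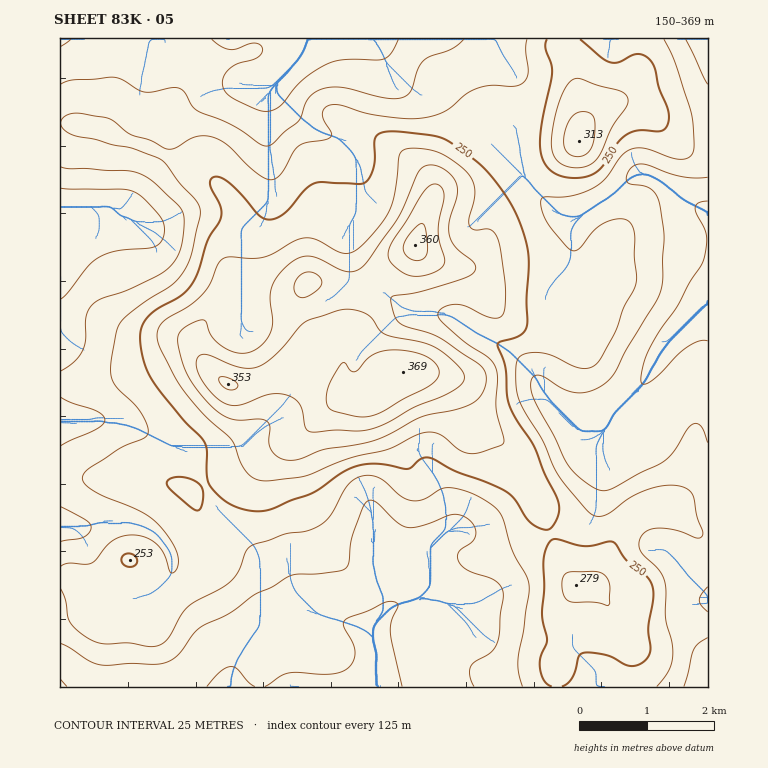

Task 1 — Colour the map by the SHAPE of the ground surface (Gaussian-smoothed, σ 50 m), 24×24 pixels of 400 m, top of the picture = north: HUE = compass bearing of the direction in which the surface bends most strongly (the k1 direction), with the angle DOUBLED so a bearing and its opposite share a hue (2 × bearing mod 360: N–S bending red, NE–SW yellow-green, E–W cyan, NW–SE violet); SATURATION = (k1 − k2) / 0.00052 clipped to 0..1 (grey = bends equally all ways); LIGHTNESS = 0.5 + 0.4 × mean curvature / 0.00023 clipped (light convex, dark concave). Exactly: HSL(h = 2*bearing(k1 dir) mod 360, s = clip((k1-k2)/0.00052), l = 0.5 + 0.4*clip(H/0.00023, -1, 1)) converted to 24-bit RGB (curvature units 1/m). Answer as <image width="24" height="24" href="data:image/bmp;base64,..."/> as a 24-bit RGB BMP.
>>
<image width="24" height="24" href="data:image/bmp;base64,Qk32BgAAAAAAADYAAAAoAAAAGAAAABgAAAABABgAAAAAAMAGAAATCwAAEwsAAAAAAAAAAAAAgF1Uqpc9amY3hI4yTpFIbYRrYHCAmY1/fGlwh4Zpoat0LSt7UKyqsLCNX3SbhZq2YTi3vMSfwLiyfVeckmOEuLh8jbaHPDmEXlWQosGfdG7G2da1RqeXZ3Z9V3p4jH53fYudiKKym7auRiN9cLWVkqiQd5abW2Z0R0Fzx7OHonlRkkpjaJtxpdOiioC1gzaUhJC9rcG4T3Ot1aO4xVmiVXNcV4djXYpwbJpuf3FWjlo9NXNnTrR2m4N8i2huaVx4SVp9u2R2xIJ2bqGenbGht9N0MGdzeF6qd6iIrIFjf1s1Now80V2suX+eb5qGVYlqbW9RfGtbgpp7fG+kZIpARHI5iW9WZnlaQ1lXRGxl4c+0iJuue6qr6+3eQiScfFtMm63IuCLh6dvwRoLUUTVs3cWodXWsg2Kdf2OWeZ+RdK+XY0+ctaO6Tk+ihJGkf3OpdU6PQauXqeKqjYW9j9SHsqc+gw9qtWJVemEqJ4Ax3rxHiRlIbkl7vtqQhUNohYBbaIJ4mZ99WZhfSVRvoIZbcYFOYI1na0tvmliDfr5fUsQtQm9j6ndpVRwcVUUqiciXfXFQdH4+eHUvfX5ObrF9roNdnkRvqZt3Vn1ZfqlZZ55lOipZrFc4iLRGQlQ5TzsyUItHwtKOetyuL36nizvJ7qr50d3yToariYPKkZXNlpjNi6DLkbLCjDyXqImgtIKMn1dVqbZQYGIlFRMggsl5vY/GgTODY6+cX7etvfq9TLjEWjRpMFxMfahOyGZuuXOodI6ahnqgk5GlnG5zeUBGfkhuoHNqvGm43rDMqW2Z0FWmOaOVHM02Wy9fjYG2jb24csi3z/bLQCFVZENgXmhzaodPf31OsqlefYZCX2s6eFMxiUc3gkhRcjYsbr0dN5JPsFGR5nmvsWKoxaaUTZBQKFdRQrZLda9yiO2pvlpRYBVae3NWW3t/ko6CanGDsaqFo3lhhU5yWopsh21pfTFqyEVT0fLCLZGOMGlTf8KjoaHg6czx5pLdTnasQbJ1bt5YId4kNxE0eipIo6pJLn1FVIeJkHuVral9hW29mna3iG6miVOSaS+2zP/vzNr/z37/k4bYVKObgJ1jiVWb3Lrj2djzrcn42uDxsj3MIwsokGVZxsaUWrODIm9oZG6OuKORXUhjlm1pgFWXoWO2he3Dh/1RIxISU0ww1X+NiXetrJ2OKN22mt/hvbfdi1zAfwwJeQAXLz+pc6u4vciopoZ7Om5fI3JirLWRVUmThbSuRHbMpsDfy7Hg5GpyP0dnSFlig685Vp9Rl7iYvMOBNkQQU0gFMgsDixktr+TALly/i3qrr62WsIOWonCTLnVVJZ03S36PiKd5Q35pS4xde0dW6nlrmVGyREWl25ulTcRKMbg5gTommBUdhnUsQHJQYsiAp7+ONEVrW4aavo2apXmGpZCnj4CqO21RS5BQYZJaao5uOWZgajZq3LqEgbCHPXymiszR2ujxShq8/zjz42CyzfDXecj9mrXgmnOZalaSP4yMnV9suJ6KnZmAhGOQoXKxkqqcYYh8eIFhTjtRLTlOz+CXs6NwS3Z3Y55FuYQnRisoE0x2+dL4/vvNGUFIiz5RtI+AYIajVFGJWVSdxqidoYmGY3CRh36bn4ZEemtNbVRLXTVAJVklnbwjsNNySnGJj1thpIhuhHOKHkpQIGUy/97MIyl1Mot1o7qRej56dkw9Hm0nqrVhxJWabmSGcEZLj5hFgHtBTlE3TXWAebPEpOXHk8ilQT6MoVKUpZh6hHmGSTx1MnVl9fzB78P1TpDWmUyfdhVXqD0RjLoJAFoXnoI2ghAegmAzr4Slk3+wcH7LfdzjYKq9nsaTiJ9/Nytuj2WqpLm+kFqjbDx7ds+vofCxv2NjlDRjcClWYwqP+NPo5vHaHl1+JQ4beNJdj9ThpK/JjK/LfLfKdXSoXKmrm7+opXmlOyt2WLB/nywejqszdujqjtvQpklLsiUrdjtGamF9FCl24+fH9tzVnxrOMGTXqOTATXmds6uQooOijWZ+hGZ+lK9gWH07cEo6RWVQNTl1wN3lr93gTY1OXzoxdUYvoGxVq4KgaXCbHDpxuNuI1LKg25frbJzPlrueTleRnJx4jnJolYVwZnCEtZiEhFZ0fV9ddIRZIXZZe7hDo3ZLgVxgcT9zl6aHhJugkYWMiGuQPCxaiNtQjbxpilF4wnl2iql9UU58kHJdlotslJFvYmRsoI5ujGqXhHOfpJqoVKCmSopylIpgeVZXXVd/lap0fXNijohwdEqFkVq+md2alZxnS0xqwMWLp5OAXVCP"/>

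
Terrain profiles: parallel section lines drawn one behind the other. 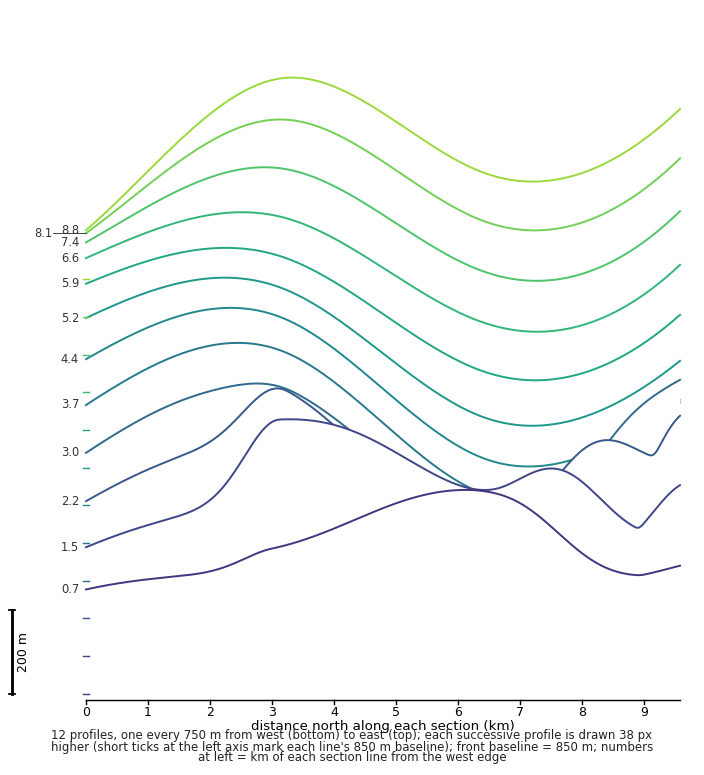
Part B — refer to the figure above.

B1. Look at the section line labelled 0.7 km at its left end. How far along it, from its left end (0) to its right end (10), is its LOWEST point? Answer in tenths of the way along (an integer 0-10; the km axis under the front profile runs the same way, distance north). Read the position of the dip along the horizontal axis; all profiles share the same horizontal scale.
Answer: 0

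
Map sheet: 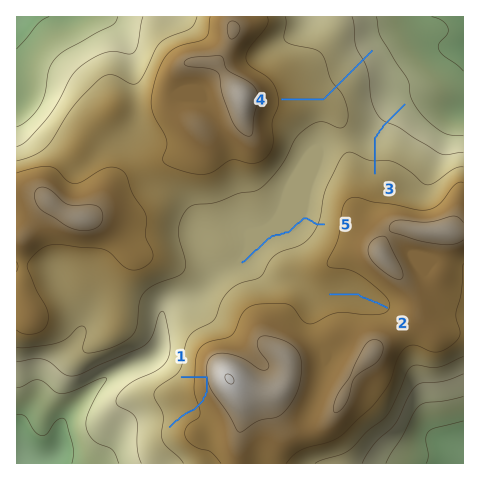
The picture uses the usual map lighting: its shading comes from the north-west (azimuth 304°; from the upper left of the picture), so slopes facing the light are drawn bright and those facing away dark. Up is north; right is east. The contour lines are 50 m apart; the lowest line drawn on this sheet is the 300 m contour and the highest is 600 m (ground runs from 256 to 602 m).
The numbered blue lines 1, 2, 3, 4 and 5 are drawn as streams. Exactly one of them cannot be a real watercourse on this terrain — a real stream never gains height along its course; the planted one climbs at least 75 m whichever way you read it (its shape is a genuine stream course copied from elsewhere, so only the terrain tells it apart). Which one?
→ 1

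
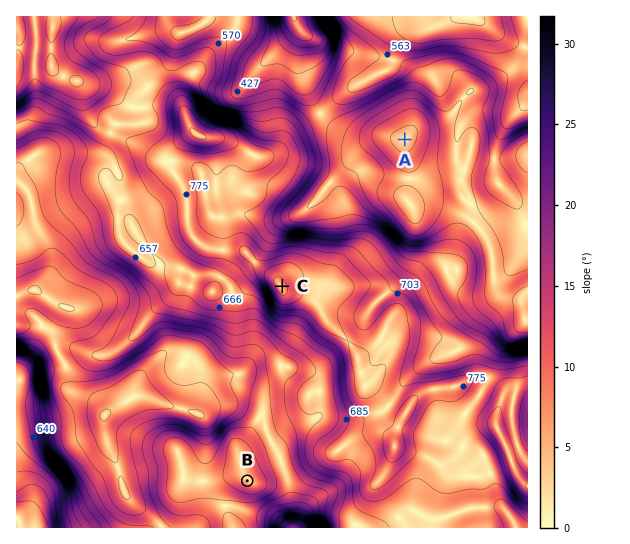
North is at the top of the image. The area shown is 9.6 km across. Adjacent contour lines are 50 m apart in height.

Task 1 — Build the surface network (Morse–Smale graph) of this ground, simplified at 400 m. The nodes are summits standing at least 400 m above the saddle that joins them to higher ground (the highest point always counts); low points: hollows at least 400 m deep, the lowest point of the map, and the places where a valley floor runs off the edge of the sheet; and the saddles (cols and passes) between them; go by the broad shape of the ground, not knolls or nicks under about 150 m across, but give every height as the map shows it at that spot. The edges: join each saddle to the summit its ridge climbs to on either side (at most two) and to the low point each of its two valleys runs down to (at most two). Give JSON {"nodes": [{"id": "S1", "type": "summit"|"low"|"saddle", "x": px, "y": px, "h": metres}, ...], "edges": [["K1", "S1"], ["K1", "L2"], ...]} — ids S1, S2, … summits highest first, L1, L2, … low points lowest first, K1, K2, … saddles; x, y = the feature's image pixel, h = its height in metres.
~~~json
{"nodes": [
{"id": "S1", "type": "summit", "x": 279, "y": 286, "h": 914},
{"id": "S2", "type": "summit", "x": 18, "y": 519, "h": 888},
{"id": "L1", "type": "low", "x": 293, "y": 17, "h": 145},
{"id": "L2", "type": "low", "x": 293, "y": 527, "h": 163},
{"id": "K1", "type": "saddle", "x": 141, "y": 109, "h": 695},
{"id": "K2", "type": "saddle", "x": 162, "y": 526, "h": 394}],
"edges": [["K1", "S1"], ["K1", "L1"], ["K1", "L2"], ["K2", "S1"], ["K2", "S2"], ["K2", "L2"]]}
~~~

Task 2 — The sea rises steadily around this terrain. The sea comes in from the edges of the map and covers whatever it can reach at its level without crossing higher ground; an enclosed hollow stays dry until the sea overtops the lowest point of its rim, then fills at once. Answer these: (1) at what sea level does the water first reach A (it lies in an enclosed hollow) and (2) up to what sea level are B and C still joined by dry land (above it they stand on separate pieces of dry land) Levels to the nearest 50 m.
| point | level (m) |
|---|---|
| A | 400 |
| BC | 500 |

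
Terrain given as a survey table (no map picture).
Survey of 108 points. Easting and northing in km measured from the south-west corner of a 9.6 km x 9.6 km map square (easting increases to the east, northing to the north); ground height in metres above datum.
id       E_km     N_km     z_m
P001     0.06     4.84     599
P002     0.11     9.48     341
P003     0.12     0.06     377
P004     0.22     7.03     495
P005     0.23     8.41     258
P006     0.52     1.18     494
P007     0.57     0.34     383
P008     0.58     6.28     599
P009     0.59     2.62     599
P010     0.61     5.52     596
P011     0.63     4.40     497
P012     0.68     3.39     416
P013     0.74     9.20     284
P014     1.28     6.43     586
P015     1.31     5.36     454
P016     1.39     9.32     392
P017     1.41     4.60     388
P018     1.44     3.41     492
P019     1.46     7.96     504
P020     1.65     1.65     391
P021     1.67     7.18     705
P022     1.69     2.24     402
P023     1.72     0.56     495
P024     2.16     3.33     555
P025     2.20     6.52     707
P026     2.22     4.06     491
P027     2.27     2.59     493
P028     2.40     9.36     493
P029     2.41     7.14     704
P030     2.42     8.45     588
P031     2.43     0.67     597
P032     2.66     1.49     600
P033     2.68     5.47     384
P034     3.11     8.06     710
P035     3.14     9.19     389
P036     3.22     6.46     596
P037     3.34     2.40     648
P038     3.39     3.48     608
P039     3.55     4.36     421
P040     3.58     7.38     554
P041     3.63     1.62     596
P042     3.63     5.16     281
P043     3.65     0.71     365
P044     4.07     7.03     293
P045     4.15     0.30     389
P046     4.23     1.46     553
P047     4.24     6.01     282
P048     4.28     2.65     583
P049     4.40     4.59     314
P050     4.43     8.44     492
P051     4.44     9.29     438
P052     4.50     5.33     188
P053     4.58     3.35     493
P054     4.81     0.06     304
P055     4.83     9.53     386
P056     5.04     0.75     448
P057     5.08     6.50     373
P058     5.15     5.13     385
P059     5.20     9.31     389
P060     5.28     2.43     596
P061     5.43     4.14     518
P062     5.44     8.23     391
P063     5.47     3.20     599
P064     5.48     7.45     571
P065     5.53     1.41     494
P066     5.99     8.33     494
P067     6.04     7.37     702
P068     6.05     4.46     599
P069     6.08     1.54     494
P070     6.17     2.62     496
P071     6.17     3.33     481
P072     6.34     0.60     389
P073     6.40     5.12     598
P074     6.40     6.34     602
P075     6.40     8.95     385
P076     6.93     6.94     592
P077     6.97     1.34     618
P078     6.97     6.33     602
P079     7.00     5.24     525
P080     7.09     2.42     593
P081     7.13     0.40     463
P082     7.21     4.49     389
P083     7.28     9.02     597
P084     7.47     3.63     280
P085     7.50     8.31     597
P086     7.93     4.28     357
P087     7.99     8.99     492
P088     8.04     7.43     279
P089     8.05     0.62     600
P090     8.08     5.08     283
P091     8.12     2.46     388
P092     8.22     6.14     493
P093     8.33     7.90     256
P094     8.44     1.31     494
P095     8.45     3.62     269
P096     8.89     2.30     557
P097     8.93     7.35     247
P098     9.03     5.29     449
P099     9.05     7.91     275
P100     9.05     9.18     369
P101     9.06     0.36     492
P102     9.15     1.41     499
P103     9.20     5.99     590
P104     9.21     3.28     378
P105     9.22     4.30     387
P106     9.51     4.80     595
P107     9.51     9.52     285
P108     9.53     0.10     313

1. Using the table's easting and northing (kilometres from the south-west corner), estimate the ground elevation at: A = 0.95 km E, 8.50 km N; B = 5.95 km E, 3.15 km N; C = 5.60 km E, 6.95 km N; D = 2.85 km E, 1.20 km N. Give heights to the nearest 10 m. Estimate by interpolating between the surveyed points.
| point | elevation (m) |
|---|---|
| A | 280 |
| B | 510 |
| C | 600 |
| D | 610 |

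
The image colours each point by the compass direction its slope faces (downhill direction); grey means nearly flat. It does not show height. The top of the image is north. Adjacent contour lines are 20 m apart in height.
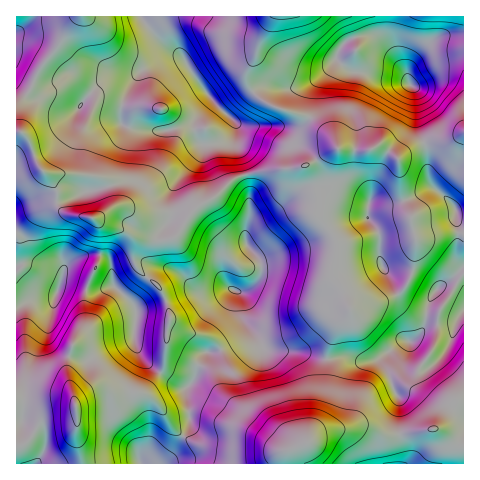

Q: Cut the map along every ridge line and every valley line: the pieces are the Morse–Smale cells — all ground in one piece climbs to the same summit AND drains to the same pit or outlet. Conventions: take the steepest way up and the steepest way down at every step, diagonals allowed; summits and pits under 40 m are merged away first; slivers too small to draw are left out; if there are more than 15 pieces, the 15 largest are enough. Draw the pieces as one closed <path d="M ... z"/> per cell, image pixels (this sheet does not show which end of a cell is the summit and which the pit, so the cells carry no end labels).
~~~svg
<path d="M463 133l-11 7-17 0-14 3-18 11-5 6-19-14-10 4-35-1-20 13-12 4-57 9 4 15 0 27-4 19 2 9 13 15 0 18-15 13-7 1-6-3-9 0-12 3-9 0-9-4-11-13-10-6-12-1-7 4-5 6 14 13 8 23-6 51-3 9 17 12 8 2 7-7 5-17 8-12 12-1 14-7 10-9 3-5-2-11 23 31 35 2 21 7 28-2 12 4 9 0 10-3 21-16 11-2 10-11 5-24 6-12 28-24-6-13 2-15-2-26 5 4 3-1z"/><path d="M456 214l2 27-2 15 6 13-28 24-6 12-5 24-10 11-11 2-21 16-10 3-9 0-12-4-28 2-21-7-35-2-21-27-3 12-6 7-18 9-12 1-3 3-7 21-10 12 4 28-1 11-17 27-10 9 301 1 1-244-5-2z"/><path d="M140 16l-62 0-21 32-15 18-11 23-11 15-3 6 1 19 10 9 8 23 9 11 43 3 17 3 4 5 4 13-2 12 9-2 18 10 30-3 18 7 13-15 16-8 16-17 14-6-10-30 2-18-2-4-2 10-9 9-18 5-5-2-4-5-3-18-7 5-23 6-31-3-12-5-1-9 2-12 15-28 7-7 23-12 15 0-15-8-13-14z"/><path d="M392 16l-119 0-26 54-1 6 2 8 17 18 47 17 21 20 6 10 30 1 10-4 19 14 5-6 18-11 14-3 12 1 12-5 5-4-1-76-26 4-19 7-8 7-1 10-10-5-49-8-14-12 3-10 7-7 9-5 16-2 5 1 12 10 11 18-7-26z"/><path d="M69 283l-7 0-9 15-20 2-17 7 0 93 25 2 7-2 18 0 9 3 6-7 13-7 10 0 8 4 33-1 15-20-14-10-9-12-3-11 2-28-4-9-17-15-6 0-7 3-12 0z"/><path d="M272 16l-131 1 13 17 13 14 17 11 6 11 19 26 26 27 0 21 10 31 57-9 36-18-5-9-21-20-47-17-17-18-2-8 1-6 9-16 3-11z"/><path d="M160 373l-17 20-31 0-8-4-10 0-13 7-6 7-9-3-18 0-7 2-24-1-1 62 148 0 8-9 14-22 4-8 0-8-4-27-8-3z"/><path d="M244 175l-13 5-16 17-16 8-13 15-18-7-30 3-18-10-7 1-19 11 9 6 21 7 10 7 1 26 12 13 10-8 10-1 15 7 11 13 9 4 9 0 12-3 22 2 15-13 1-14-15-21-1-8 4-18 0-27z"/><path d="M20 132l-4 0 0 133 17-1 15 4 11 4 3 4 3-10 8-6 17-6 13 1 7 7 3 23 19 17 16-24-13-14-1-26-5-5-26-9-9-6-21-2-11-5-5-8 0-13-7-14-13-12-9-26z"/><path d="M179 56l-12 0-23 12-7 7-15 28-2 12 1 9 12 5 31 3 23-6 9-8-1 14 6 12 5 2 18-5 9-9 1-10-24-24-25-37z"/><path d="M463 16l-70 0-1 22 10 29-14-21-12-10-5-1-16 2-9 5-7 7-3 10 14 12 49 8 10 5 1-10 8-7 19-7 27-5z"/><path d="M98 254l-8 0-17 6-8 6-3 10-3-4-11-4-15-4-16 2-1 40 3 0 14-6 20-2 9-15 7 0 21 7 12 0 11-3-3-25-2-4z"/><path d="M77 16l-46 0-2 6-13 11 1 99 3-1-3-8 0-13 3-6 11-15 8-20 18-21z"/><path d="M148 278l-16 24 4 9-2 28 7 17 19 17 4-8 6-51-8-23z"/><path d="M74 174l-26 0 9 16 0 13 5 8 11 5 24 2 16-12-3-19-5-9z"/>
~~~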